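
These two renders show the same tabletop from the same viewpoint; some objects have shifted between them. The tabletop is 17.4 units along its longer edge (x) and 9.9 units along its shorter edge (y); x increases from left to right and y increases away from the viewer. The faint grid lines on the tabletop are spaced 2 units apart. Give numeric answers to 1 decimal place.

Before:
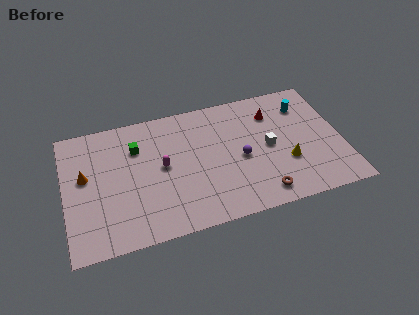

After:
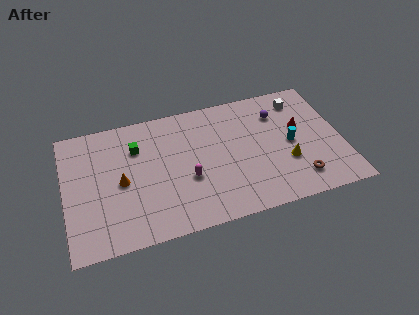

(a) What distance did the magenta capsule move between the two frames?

2.1

The magenta capsule was near (6.1, 5.2) before and (7.6, 3.8) after, so it travelled √(1.5² + 1.4²) ≈ 2.1 units.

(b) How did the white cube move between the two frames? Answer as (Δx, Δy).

(2.3, 3.2)

The white cube was at about (12.8, 4.9) and moved to about (15.1, 8.1).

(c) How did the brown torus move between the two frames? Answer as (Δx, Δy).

(2.4, 0.5)

The brown torus was at about (12.0, 1.4) and moved to about (14.4, 1.9).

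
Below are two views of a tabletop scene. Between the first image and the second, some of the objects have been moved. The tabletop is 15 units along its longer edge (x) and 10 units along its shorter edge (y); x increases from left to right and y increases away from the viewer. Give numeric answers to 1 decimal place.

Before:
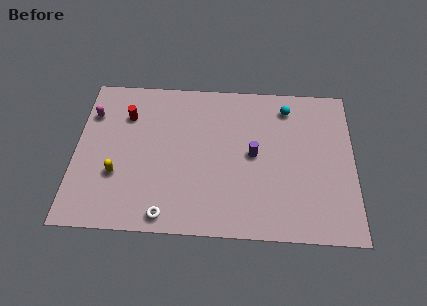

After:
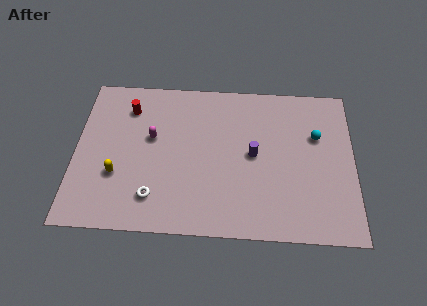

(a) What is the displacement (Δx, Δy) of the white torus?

(-0.7, 1.1)

The white torus started near (5.0, 1.0) and ended near (4.3, 2.1).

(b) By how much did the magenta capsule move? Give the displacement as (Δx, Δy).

(3.3, -1.4)

The magenta capsule started near (0.8, 7.3) and ended near (4.1, 5.9).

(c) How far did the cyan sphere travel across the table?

2.4

From (11.4, 8.3) to (13.0, 6.5), the cyan sphere covered √(1.6² + 1.8²) ≈ 2.4 units.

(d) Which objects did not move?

the yellow capsule and the purple cylinder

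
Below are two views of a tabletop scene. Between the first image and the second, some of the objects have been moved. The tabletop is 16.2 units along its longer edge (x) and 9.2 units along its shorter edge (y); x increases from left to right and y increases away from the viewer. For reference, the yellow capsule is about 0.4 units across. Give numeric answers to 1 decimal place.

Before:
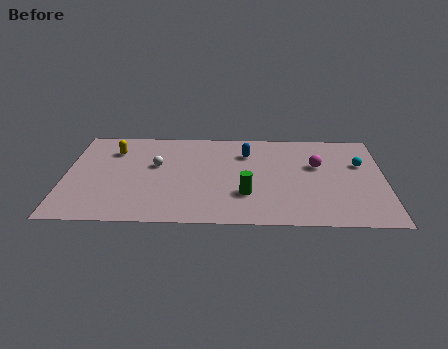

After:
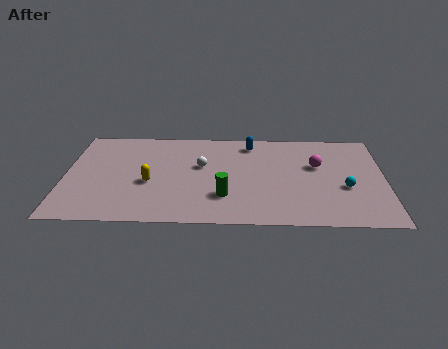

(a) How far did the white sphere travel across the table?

2.3

The white sphere moved from about (4.6, 5.5) to (6.9, 5.5), a distance of √(2.3² + 0.0²) ≈ 2.3.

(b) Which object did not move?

the magenta sphere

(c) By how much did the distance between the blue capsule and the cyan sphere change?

+0.5

Before: roughly 5.9 units apart; after: 6.4. That's 0.5 units further apart.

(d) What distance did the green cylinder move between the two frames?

1.1

The green cylinder moved from about (9.2, 2.8) to (8.1, 2.6), a distance of √(1.1² + 0.2²) ≈ 1.1.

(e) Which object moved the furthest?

the yellow capsule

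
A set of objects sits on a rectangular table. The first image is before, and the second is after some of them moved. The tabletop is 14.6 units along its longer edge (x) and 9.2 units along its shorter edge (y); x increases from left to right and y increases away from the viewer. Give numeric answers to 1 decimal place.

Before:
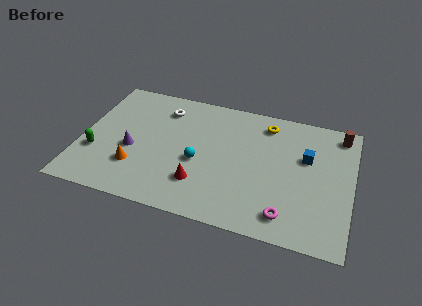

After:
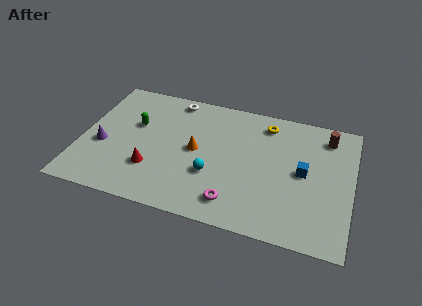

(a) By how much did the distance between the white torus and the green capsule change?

-2.2

The distance was about 5.3 in the first image and 3.1 in the second, so they moved 2.2 units closer together.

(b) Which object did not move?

the yellow torus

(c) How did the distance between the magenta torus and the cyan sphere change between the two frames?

-3.4

They were about 5.5 units apart before and 2.1 after — 3.4 units closer together.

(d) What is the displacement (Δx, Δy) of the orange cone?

(3.1, 2.1)

The orange cone started near (3.1, 2.6) and ended near (6.2, 4.7).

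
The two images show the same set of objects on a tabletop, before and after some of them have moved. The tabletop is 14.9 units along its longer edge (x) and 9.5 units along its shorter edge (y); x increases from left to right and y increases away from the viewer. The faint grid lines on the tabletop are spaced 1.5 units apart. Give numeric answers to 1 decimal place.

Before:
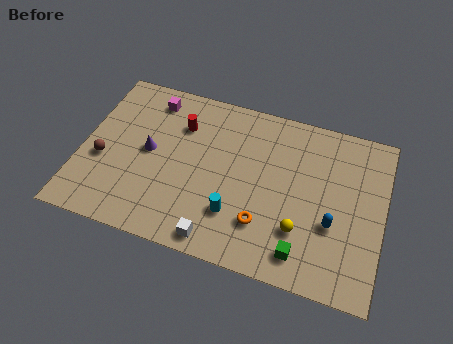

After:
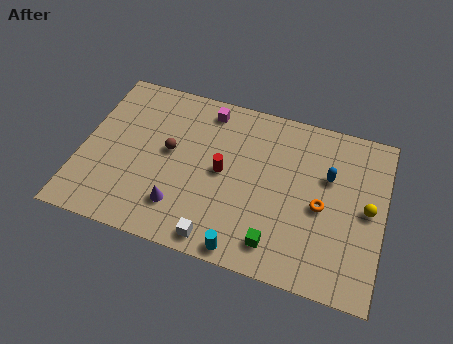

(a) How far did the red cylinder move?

3.1

The red cylinder was near (4.7, 6.9) before and (7.0, 4.8) after, so it travelled √(2.3² + 2.1²) ≈ 3.1 units.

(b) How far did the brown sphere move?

3.5

From (1.1, 3.8) to (4.3, 5.2), the brown sphere covered √(3.2² + 1.4²) ≈ 3.5 units.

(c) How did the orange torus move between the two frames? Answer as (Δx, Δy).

(2.7, 1.8)

From the two frames, the orange torus sits at roughly (9.2, 2.5) before and (11.9, 4.3) after.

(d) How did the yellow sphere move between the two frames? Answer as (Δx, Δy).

(3.1, 2.1)

From the two frames, the yellow sphere sits at roughly (11.0, 2.7) before and (14.1, 4.8) after.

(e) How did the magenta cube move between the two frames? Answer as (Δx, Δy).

(2.8, 0.2)

The magenta cube was at about (3.1, 8.0) and moved to about (5.9, 8.2).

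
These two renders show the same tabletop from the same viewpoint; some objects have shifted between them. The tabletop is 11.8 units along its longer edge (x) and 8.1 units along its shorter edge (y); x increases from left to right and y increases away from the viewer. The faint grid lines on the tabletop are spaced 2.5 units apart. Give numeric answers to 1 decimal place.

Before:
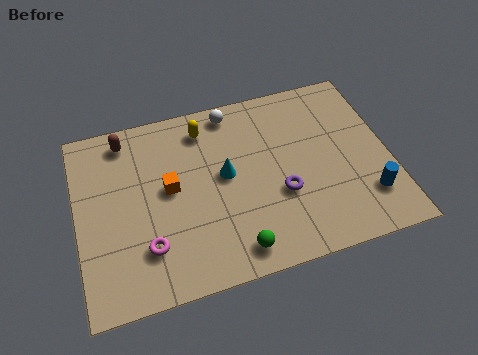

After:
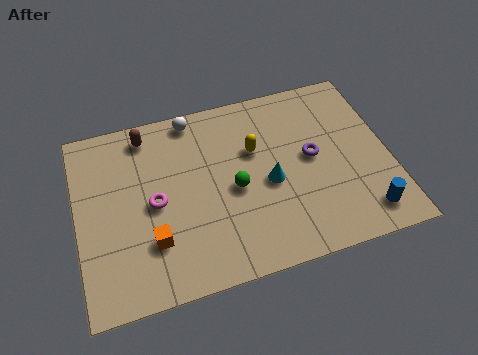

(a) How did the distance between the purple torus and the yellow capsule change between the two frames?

-2.2

They were about 4.5 units apart before and 2.3 after — 2.2 units closer together.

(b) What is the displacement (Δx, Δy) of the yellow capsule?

(1.8, -1.5)

The yellow capsule started near (5.0, 6.7) and ended near (6.8, 5.2).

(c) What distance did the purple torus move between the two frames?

1.8

From (7.6, 3.0) to (8.9, 4.3), the purple torus covered √(1.3² + 1.3²) ≈ 1.8 units.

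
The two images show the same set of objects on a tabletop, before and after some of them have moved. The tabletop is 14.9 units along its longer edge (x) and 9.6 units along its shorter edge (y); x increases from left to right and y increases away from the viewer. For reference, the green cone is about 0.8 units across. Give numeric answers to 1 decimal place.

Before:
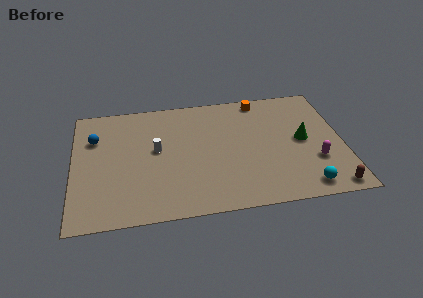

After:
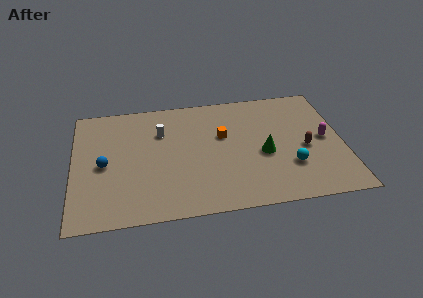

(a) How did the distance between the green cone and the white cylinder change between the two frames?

-1.9

Before: roughly 8.1 units apart; after: 6.2. That's 1.9 units closer together.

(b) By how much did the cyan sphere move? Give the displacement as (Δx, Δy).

(-0.7, 1.7)

The cyan sphere was at about (12.6, 1.2) and moved to about (11.9, 2.9).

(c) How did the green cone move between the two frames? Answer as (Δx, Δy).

(-2.2, -0.8)

The green cone started near (12.7, 4.9) and ended near (10.5, 4.1).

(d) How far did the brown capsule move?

3.5

The brown capsule moved from about (14.0, 0.9) to (12.8, 4.2), a distance of √(1.2² + 3.3²) ≈ 3.5.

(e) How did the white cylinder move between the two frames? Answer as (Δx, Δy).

(0.3, 1.4)

The white cylinder started near (4.6, 5.3) and ended near (4.9, 6.7).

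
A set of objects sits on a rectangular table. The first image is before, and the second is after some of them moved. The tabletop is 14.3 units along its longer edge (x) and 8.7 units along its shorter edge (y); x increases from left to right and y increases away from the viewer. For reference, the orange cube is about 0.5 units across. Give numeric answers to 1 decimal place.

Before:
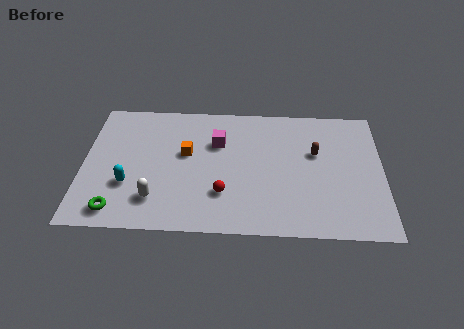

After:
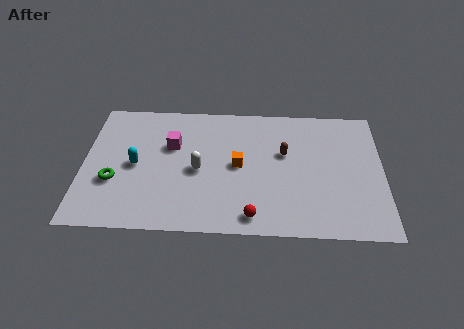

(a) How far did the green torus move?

1.9

The green torus moved from about (1.7, 1.2) to (1.5, 3.1), a distance of √(0.2² + 1.9²) ≈ 1.9.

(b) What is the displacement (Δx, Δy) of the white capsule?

(2.0, 2.0)

From the two frames, the white capsule sits at roughly (3.5, 2.0) before and (5.5, 4.0) after.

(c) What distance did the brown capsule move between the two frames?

1.5

From (11.1, 5.4) to (9.6, 5.3), the brown capsule covered √(1.5² + 0.1²) ≈ 1.5 units.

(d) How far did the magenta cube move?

2.2

The magenta cube moved from about (6.4, 5.9) to (4.2, 5.6), a distance of √(2.2² + 0.3²) ≈ 2.2.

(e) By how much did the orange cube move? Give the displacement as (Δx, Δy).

(2.5, -0.7)

The orange cube was at about (4.9, 5.1) and moved to about (7.4, 4.4).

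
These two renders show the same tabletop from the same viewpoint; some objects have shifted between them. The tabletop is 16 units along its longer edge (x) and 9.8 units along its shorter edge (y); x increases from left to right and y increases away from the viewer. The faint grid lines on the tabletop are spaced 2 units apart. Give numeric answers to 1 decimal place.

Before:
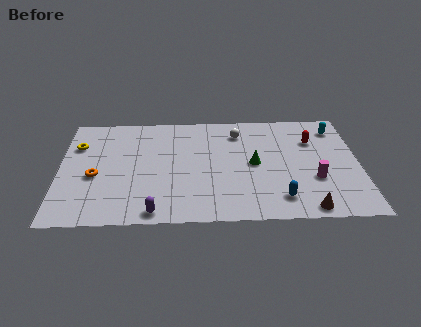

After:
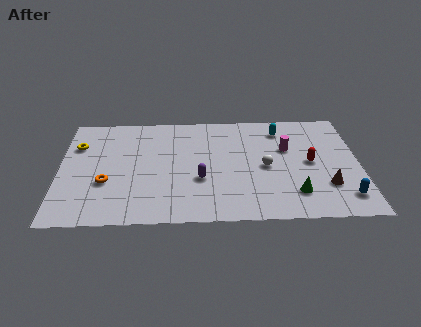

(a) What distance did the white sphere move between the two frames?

3.5

The white sphere moved from about (9.6, 7.8) to (11.0, 4.6), a distance of √(1.4² + 3.2²) ≈ 3.5.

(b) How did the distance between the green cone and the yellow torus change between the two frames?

+2.8

They were about 9.7 units apart before and 12.5 after — 2.8 units further apart.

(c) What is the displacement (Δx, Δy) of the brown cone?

(1.1, 1.9)

From the two frames, the brown cone sits at roughly (13.1, 0.9) before and (14.2, 2.8) after.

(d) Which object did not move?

the yellow torus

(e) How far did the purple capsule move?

3.6

The purple capsule moved from about (5.1, 0.9) to (7.5, 3.6), a distance of √(2.4² + 2.7²) ≈ 3.6.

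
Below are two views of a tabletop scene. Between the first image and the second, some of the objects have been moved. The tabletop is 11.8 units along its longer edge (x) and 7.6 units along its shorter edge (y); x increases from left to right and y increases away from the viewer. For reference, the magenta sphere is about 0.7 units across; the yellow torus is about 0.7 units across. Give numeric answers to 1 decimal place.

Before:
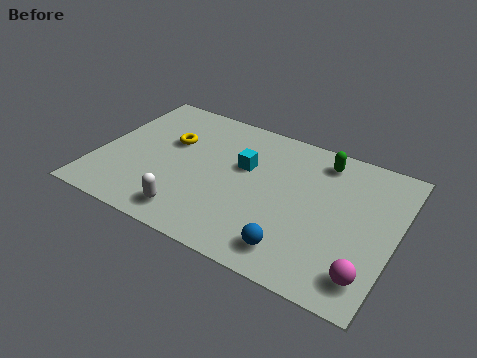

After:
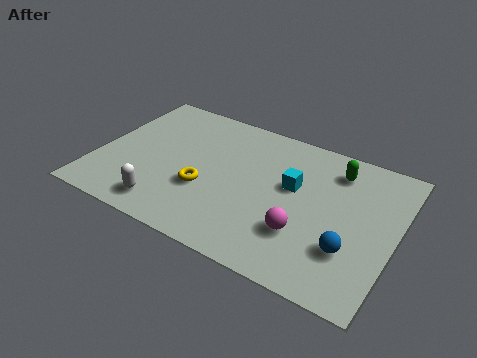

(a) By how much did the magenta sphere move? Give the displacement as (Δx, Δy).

(-2.6, 0.9)

The magenta sphere started near (11.0, 1.4) and ended near (8.4, 2.3).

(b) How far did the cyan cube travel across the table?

2.0

The cyan cube was near (5.7, 4.7) before and (7.7, 4.5) after, so it travelled √(2.0² + 0.2²) ≈ 2.0 units.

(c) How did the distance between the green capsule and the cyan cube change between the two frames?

-1.2

The distance was about 3.4 in the first image and 2.2 in the second, so they moved 1.2 units closer together.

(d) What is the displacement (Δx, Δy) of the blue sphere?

(2.0, 1.0)

The blue sphere started near (8.2, 1.3) and ended near (10.2, 2.3).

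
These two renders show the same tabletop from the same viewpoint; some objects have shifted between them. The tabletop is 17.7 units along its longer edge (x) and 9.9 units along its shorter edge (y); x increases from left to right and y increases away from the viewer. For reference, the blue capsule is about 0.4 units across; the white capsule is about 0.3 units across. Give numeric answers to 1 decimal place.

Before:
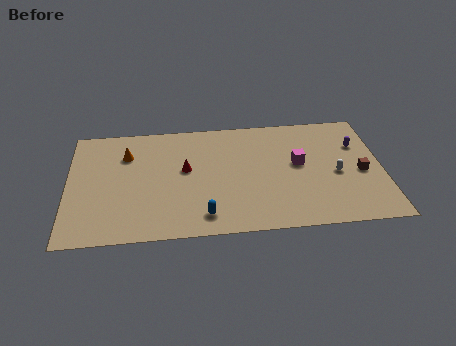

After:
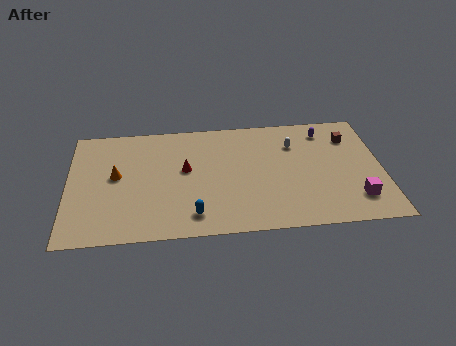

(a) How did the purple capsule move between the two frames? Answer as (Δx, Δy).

(-1.8, 1.4)

The purple capsule was at about (16.4, 6.8) and moved to about (14.6, 8.2).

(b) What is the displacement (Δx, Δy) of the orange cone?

(-0.6, -1.8)

From the two frames, the orange cone sits at roughly (3.3, 7.2) before and (2.7, 5.4) after.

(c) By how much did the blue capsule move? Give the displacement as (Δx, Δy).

(-0.6, 0.1)

From the two frames, the blue capsule sits at roughly (7.6, 1.6) before and (7.0, 1.7) after.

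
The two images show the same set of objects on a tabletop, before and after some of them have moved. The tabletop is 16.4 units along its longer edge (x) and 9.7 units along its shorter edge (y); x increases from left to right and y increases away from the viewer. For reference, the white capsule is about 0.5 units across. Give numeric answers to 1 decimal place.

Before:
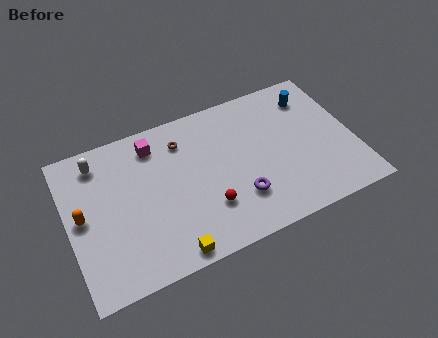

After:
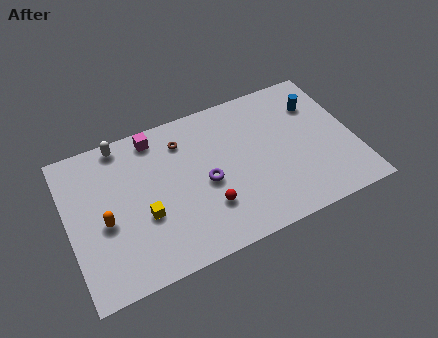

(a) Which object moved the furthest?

the yellow cube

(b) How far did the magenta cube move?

0.5

From (5.2, 8.0) to (5.3, 8.5), the magenta cube covered √(0.1² + 0.5²) ≈ 0.5 units.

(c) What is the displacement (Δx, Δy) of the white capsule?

(1.4, 0.7)

The white capsule was at about (2.0, 8.1) and moved to about (3.4, 8.8).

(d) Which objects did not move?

the red sphere and the brown torus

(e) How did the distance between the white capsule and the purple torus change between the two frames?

-3.0

The distance was about 9.2 in the first image and 6.2 in the second, so they moved 3.0 units closer together.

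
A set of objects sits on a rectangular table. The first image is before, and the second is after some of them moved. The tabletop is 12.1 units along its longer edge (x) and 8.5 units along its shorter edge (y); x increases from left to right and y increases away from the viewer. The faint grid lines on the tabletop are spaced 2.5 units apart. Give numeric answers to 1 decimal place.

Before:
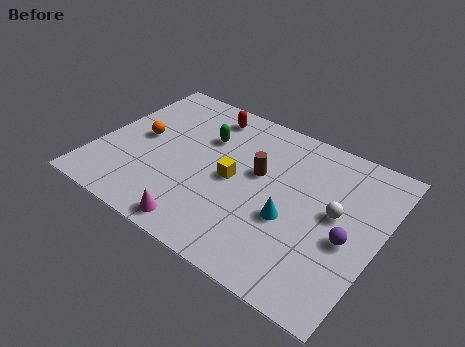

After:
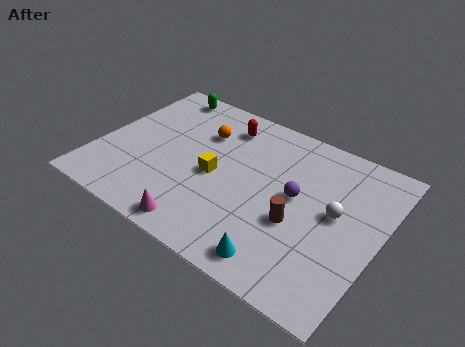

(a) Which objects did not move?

the white sphere and the magenta cone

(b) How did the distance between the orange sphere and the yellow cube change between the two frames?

-1.9

The distance was about 4.2 in the first image and 2.3 in the second, so they moved 1.9 units closer together.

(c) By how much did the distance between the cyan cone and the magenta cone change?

-0.8

They were about 4.2 units apart before and 3.4 after — 0.8 units closer together.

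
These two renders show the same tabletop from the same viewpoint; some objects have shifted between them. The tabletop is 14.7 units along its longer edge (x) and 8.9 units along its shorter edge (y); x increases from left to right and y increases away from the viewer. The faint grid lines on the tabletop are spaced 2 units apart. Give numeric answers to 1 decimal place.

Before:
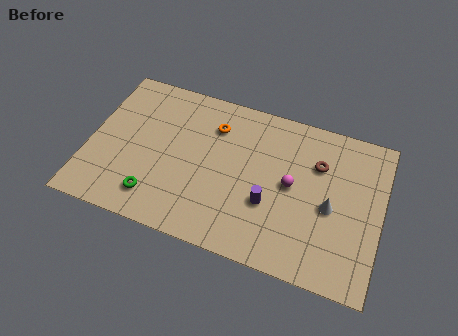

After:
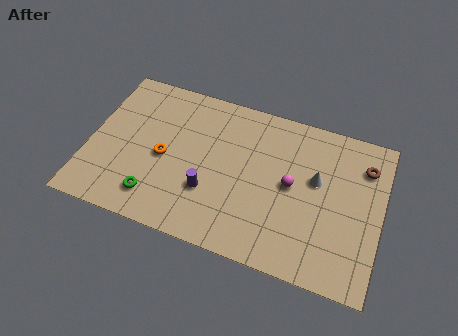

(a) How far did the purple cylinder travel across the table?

3.0

From (9.2, 3.2) to (6.2, 2.9), the purple cylinder covered √(3.0² + 0.3²) ≈ 3.0 units.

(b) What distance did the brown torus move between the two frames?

2.4

The brown torus was near (11.4, 6.2) before and (13.7, 6.8) after, so it travelled √(2.3² + 0.6²) ≈ 2.4 units.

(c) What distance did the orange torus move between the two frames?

3.5

The orange torus moved from about (6.1, 6.7) to (3.8, 4.1), a distance of √(2.3² + 2.6²) ≈ 3.5.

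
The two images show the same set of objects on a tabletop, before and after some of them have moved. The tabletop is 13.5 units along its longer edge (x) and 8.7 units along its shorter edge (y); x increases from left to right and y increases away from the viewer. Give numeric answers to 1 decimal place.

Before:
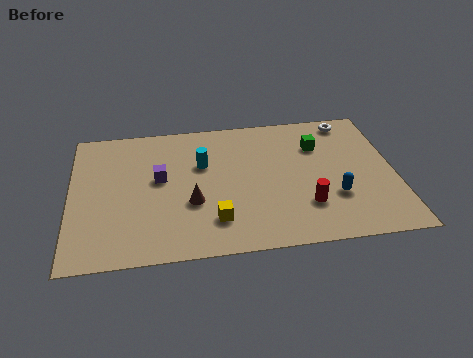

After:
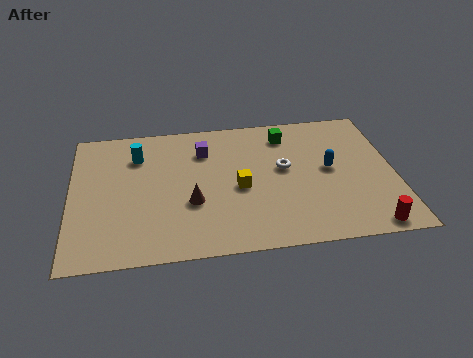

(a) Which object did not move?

the brown cone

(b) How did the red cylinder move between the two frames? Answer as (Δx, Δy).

(2.5, -1.6)

The red cylinder was at about (9.7, 2.4) and moved to about (12.2, 0.8).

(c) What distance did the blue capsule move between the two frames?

1.8

The blue capsule moved from about (10.9, 2.8) to (10.8, 4.6), a distance of √(0.1² + 1.8²) ≈ 1.8.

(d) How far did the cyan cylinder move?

2.8

The cyan cylinder was near (5.5, 5.6) before and (2.8, 6.5) after, so it travelled √(2.7² + 0.9²) ≈ 2.8 units.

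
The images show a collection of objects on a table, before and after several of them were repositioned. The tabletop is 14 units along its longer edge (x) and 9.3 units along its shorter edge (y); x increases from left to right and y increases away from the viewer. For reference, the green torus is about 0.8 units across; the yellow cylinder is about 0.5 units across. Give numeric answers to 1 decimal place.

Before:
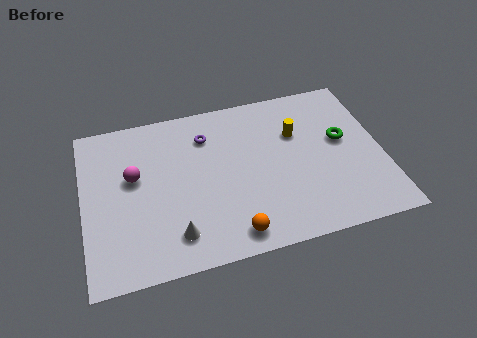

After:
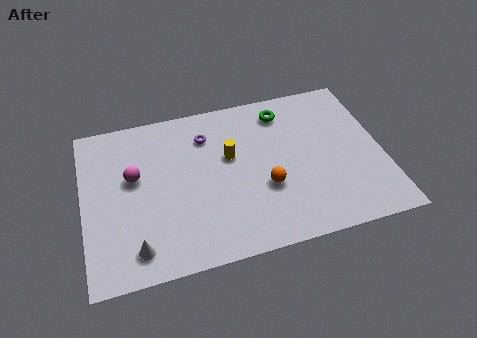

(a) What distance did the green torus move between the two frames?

3.5

From (12.2, 5.3) to (9.6, 7.7), the green torus covered √(2.6² + 2.4²) ≈ 3.5 units.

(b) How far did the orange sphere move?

2.8

The orange sphere was near (6.7, 1.2) before and (8.4, 3.4) after, so it travelled √(1.7² + 2.2²) ≈ 2.8 units.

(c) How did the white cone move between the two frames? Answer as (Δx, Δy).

(-1.8, -0.3)

The white cone was at about (4.1, 1.8) and moved to about (2.3, 1.5).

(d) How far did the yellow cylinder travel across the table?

3.3

The yellow cylinder moved from about (10.1, 6.2) to (6.9, 5.6), a distance of √(3.2² + 0.6²) ≈ 3.3.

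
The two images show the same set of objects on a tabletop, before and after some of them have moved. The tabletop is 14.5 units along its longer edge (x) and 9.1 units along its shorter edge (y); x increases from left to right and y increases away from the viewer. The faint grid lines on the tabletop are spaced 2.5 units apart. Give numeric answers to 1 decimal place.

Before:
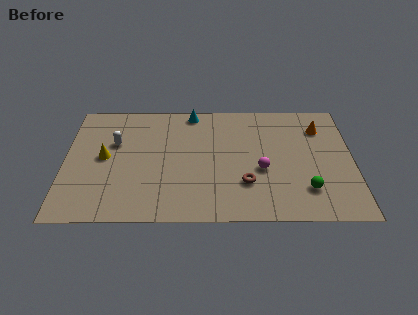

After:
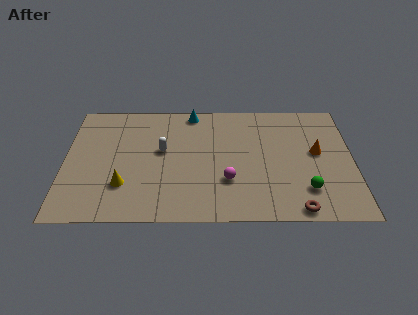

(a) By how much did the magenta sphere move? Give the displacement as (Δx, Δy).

(-1.7, -0.8)

From the two frames, the magenta sphere sits at roughly (9.9, 3.7) before and (8.2, 2.9) after.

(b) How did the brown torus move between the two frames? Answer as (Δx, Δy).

(2.5, -1.9)

From the two frames, the brown torus sits at roughly (9.1, 2.7) before and (11.6, 0.8) after.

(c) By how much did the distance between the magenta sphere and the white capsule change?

-3.7

Before: roughly 7.7 units apart; after: 4.0. That's 3.7 units closer together.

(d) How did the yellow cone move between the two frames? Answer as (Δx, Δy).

(1.0, -2.1)

From the two frames, the yellow cone sits at roughly (2.0, 4.7) before and (3.0, 2.6) after.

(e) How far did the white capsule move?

2.5

The white capsule moved from about (2.5, 5.8) to (4.9, 5.2), a distance of √(2.4² + 0.6²) ≈ 2.5.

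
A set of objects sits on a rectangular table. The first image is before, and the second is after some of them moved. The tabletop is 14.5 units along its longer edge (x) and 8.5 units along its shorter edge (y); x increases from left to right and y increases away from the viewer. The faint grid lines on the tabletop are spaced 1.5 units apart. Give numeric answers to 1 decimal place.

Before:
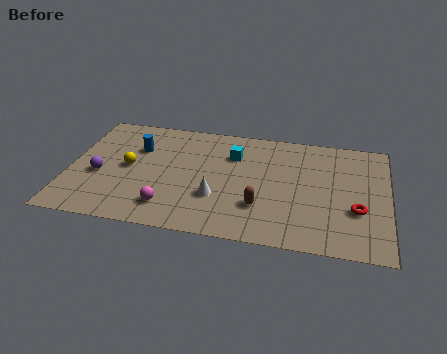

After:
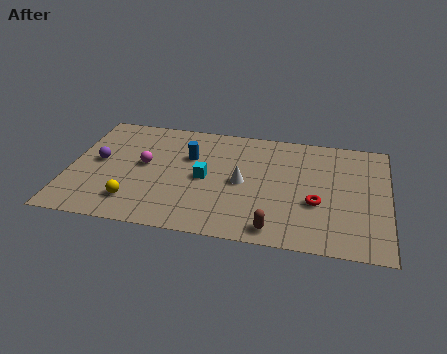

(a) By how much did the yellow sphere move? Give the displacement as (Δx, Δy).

(0.4, -2.5)

From the two frames, the yellow sphere sits at roughly (2.7, 4.3) before and (3.1, 1.8) after.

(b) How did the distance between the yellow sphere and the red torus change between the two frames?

-2.2

The distance was about 10.5 in the first image and 8.3 in the second, so they moved 2.2 units closer together.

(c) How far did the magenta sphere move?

3.2

The magenta sphere moved from about (4.7, 1.7) to (3.4, 4.6), a distance of √(1.3² + 2.9²) ≈ 3.2.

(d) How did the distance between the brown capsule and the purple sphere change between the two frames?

+1.4

Before: roughly 7.5 units apart; after: 8.9. That's 1.4 units further apart.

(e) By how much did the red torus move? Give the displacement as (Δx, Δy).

(-1.8, 0.2)

The red torus was at about (13.1, 3.0) and moved to about (11.3, 3.2).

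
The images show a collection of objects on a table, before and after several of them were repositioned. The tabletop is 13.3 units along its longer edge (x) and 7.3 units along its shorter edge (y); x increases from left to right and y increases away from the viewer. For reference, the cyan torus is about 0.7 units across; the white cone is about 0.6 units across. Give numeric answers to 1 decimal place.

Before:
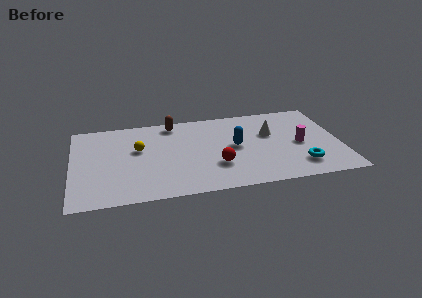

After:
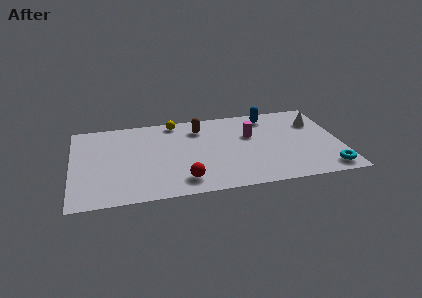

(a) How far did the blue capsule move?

3.0

The blue capsule moved from about (8.1, 3.8) to (9.9, 6.2), a distance of √(1.8² + 2.4²) ≈ 3.0.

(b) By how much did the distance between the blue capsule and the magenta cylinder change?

-1.3

They were about 3.2 units apart before and 1.9 after — 1.3 units closer together.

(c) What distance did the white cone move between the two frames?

2.4

From (9.9, 4.6) to (12.2, 5.2), the white cone covered √(2.3² + 0.6²) ≈ 2.4 units.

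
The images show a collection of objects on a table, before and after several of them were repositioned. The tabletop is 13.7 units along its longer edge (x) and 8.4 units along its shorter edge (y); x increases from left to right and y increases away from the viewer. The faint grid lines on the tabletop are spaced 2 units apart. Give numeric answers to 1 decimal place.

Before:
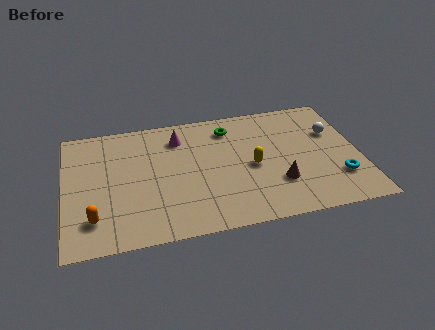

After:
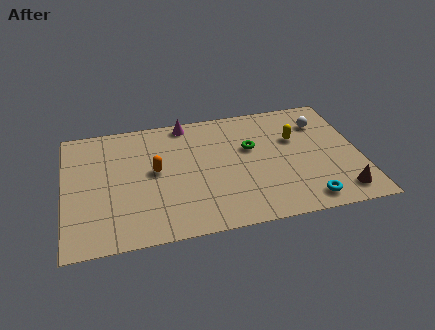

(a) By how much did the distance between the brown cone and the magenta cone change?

+3.3

The distance was about 6.0 in the first image and 9.3 in the second, so they moved 3.3 units further apart.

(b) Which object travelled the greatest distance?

the orange capsule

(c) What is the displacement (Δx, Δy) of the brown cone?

(2.8, -1.2)

The brown cone was at about (9.8, 2.5) and moved to about (12.6, 1.3).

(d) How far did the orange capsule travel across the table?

3.9

The orange capsule was near (1.3, 1.9) before and (4.2, 4.5) after, so it travelled √(2.9² + 2.6²) ≈ 3.9 units.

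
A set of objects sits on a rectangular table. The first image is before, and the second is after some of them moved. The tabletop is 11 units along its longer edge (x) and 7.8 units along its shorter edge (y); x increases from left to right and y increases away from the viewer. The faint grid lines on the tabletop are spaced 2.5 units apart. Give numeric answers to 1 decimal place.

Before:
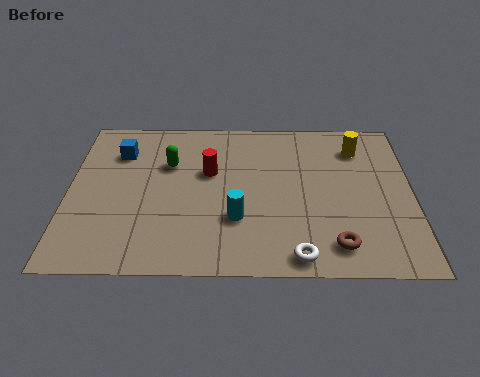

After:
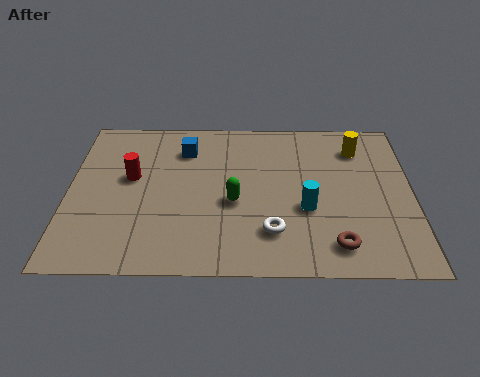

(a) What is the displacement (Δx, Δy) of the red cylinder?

(-2.5, -0.3)

The red cylinder was at about (4.5, 4.8) and moved to about (2.0, 4.5).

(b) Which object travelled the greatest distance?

the green capsule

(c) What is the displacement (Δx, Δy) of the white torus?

(-0.8, 1.1)

The white torus started near (7.3, 0.8) and ended near (6.5, 1.9).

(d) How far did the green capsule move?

2.8

From (3.2, 5.2) to (5.3, 3.3), the green capsule covered √(2.1² + 1.9²) ≈ 2.8 units.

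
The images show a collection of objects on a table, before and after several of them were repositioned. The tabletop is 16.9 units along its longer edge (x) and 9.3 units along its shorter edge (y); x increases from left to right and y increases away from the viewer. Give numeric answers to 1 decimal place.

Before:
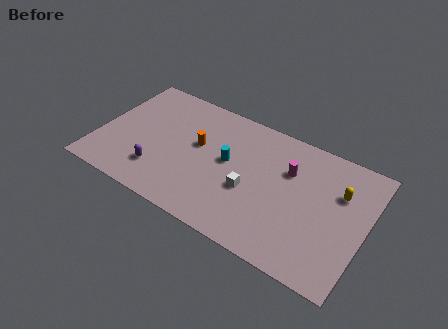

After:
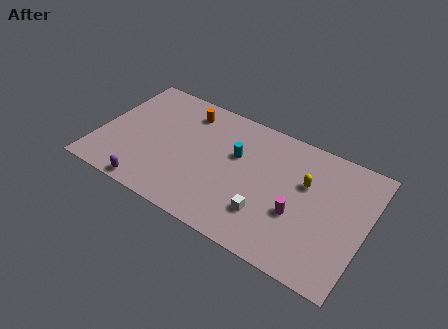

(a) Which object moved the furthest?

the magenta cylinder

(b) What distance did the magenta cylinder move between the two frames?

2.9

The magenta cylinder moved from about (11.9, 6.3) to (12.8, 3.5), a distance of √(0.9² + 2.8²) ≈ 2.9.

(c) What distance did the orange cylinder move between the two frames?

2.5

The orange cylinder moved from about (6.2, 5.4) to (5.1, 7.6), a distance of √(1.1² + 2.2²) ≈ 2.5.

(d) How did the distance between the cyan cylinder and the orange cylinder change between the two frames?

+1.9

They were about 2.0 units apart before and 3.9 after — 1.9 units further apart.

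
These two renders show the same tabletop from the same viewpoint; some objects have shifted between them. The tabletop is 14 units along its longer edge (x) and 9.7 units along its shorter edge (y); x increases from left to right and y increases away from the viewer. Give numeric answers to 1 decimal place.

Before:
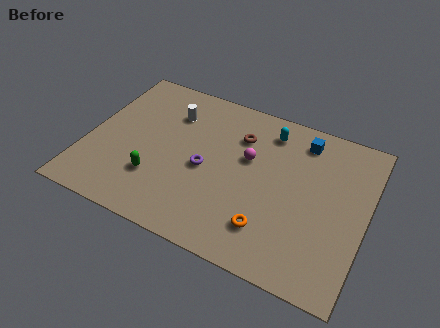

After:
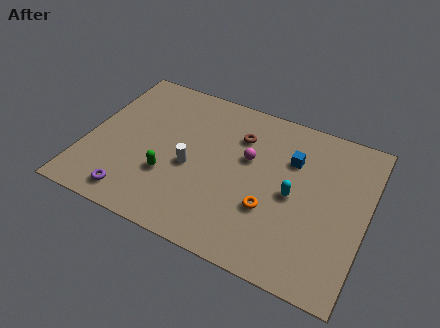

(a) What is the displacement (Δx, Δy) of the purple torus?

(-3.2, -3.1)

From the two frames, the purple torus sits at roughly (6.0, 4.4) before and (2.8, 1.3) after.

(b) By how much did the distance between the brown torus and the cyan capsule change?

+2.2

The distance was about 1.7 in the first image and 3.9 in the second, so they moved 2.2 units further apart.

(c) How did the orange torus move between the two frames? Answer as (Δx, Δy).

(-0.1, 1.1)

The orange torus started near (9.5, 2.2) and ended near (9.4, 3.3).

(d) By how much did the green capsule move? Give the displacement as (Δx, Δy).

(0.6, 0.4)

The green capsule was at about (3.7, 2.8) and moved to about (4.3, 3.2).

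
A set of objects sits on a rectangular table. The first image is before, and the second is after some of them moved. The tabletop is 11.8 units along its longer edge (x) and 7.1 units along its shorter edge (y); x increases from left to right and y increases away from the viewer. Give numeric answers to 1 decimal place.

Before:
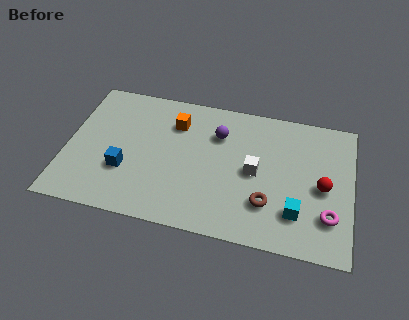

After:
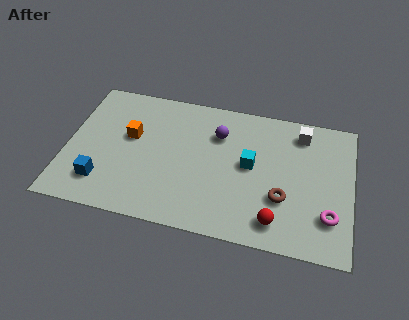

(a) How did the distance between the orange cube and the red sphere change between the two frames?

+0.4

Before: roughly 6.5 units apart; after: 6.9. That's 0.4 units further apart.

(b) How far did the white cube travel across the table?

3.0

From (7.8, 3.5) to (9.6, 5.9), the white cube covered √(1.8² + 2.4²) ≈ 3.0 units.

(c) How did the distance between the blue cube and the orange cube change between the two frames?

-0.7

Before: roughly 3.5 units apart; after: 2.8. That's 0.7 units closer together.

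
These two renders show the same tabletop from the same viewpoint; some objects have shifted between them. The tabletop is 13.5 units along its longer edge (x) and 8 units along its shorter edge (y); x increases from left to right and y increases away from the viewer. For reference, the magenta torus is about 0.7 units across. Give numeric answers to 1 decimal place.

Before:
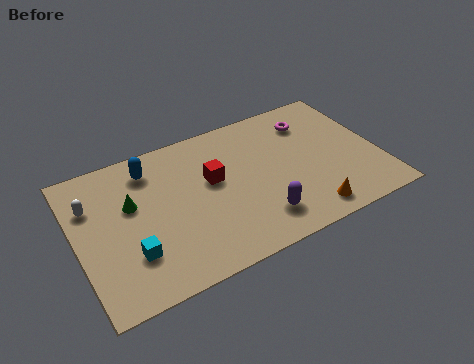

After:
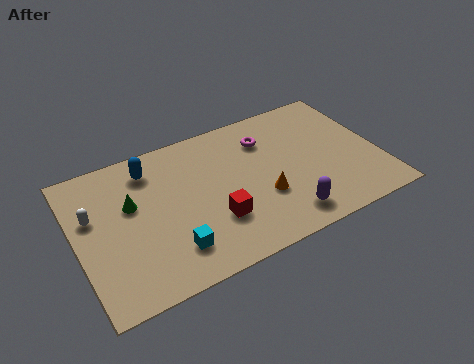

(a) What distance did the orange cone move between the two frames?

2.5

The orange cone was near (9.9, 1.1) before and (8.1, 2.8) after, so it travelled √(1.8² + 1.7²) ≈ 2.5 units.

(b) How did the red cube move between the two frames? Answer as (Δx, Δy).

(-0.2, -2.2)

The red cube was at about (6.1, 4.7) and moved to about (5.9, 2.5).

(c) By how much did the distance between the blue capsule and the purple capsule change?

+1.1

Before: roughly 6.4 units apart; after: 7.5. That's 1.1 units further apart.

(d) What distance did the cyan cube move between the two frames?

1.8

The cyan cube was near (2.2, 2.3) before and (3.9, 1.8) after, so it travelled √(1.7² + 0.5²) ≈ 1.8 units.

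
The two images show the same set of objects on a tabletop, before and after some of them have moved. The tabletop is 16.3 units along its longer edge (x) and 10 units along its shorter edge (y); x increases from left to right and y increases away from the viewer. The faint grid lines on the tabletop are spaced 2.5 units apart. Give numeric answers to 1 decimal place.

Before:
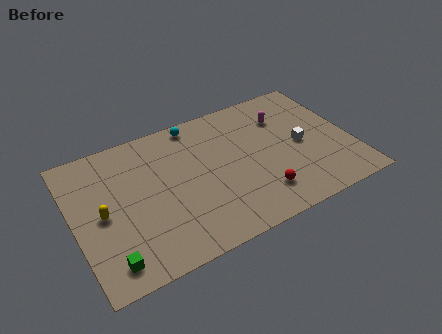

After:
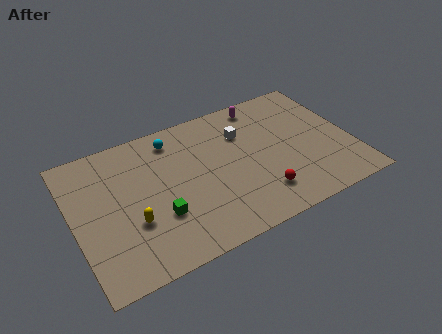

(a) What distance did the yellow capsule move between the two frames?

2.1

The yellow capsule moved from about (1.6, 4.8) to (3.2, 3.5), a distance of √(1.6² + 1.3²) ≈ 2.1.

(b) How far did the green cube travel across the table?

3.6

The green cube moved from about (1.6, 1.5) to (4.7, 3.3), a distance of √(3.1² + 1.8²) ≈ 3.6.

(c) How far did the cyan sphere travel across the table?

1.5

The cyan sphere was near (7.6, 9.0) before and (6.2, 8.4) after, so it travelled √(1.4² + 0.6²) ≈ 1.5 units.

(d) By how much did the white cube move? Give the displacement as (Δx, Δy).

(-3.2, 2.3)

From the two frames, the white cube sits at roughly (13.4, 4.8) before and (10.2, 7.1) after.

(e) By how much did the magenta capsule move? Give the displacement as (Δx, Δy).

(-1.1, 1.5)

The magenta capsule started near (12.7, 7.3) and ended near (11.6, 8.8).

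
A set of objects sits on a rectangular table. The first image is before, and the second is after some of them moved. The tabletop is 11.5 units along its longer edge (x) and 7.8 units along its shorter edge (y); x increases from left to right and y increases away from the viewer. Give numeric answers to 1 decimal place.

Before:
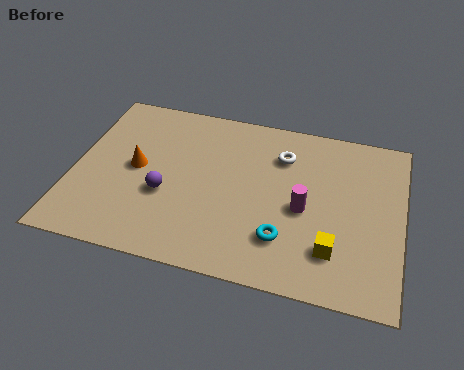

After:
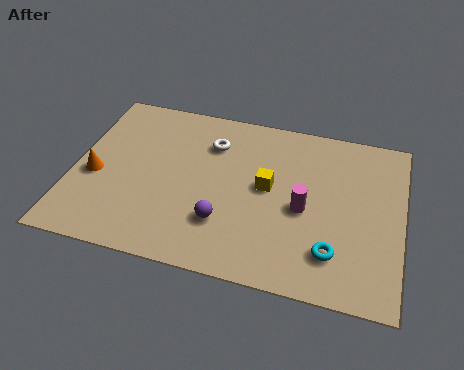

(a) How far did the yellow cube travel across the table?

3.3

The yellow cube moved from about (9.2, 1.9) to (6.8, 4.2), a distance of √(2.4² + 2.3²) ≈ 3.3.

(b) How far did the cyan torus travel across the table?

1.7

The cyan torus was near (7.5, 2.0) before and (9.2, 1.8) after, so it travelled √(1.7² + 0.2²) ≈ 1.7 units.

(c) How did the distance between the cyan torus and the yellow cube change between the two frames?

+1.7

The distance was about 1.7 in the first image and 3.4 in the second, so they moved 1.7 units further apart.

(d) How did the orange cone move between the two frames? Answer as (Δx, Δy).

(-1.4, -0.7)

From the two frames, the orange cone sits at roughly (2.2, 4.0) before and (0.8, 3.3) after.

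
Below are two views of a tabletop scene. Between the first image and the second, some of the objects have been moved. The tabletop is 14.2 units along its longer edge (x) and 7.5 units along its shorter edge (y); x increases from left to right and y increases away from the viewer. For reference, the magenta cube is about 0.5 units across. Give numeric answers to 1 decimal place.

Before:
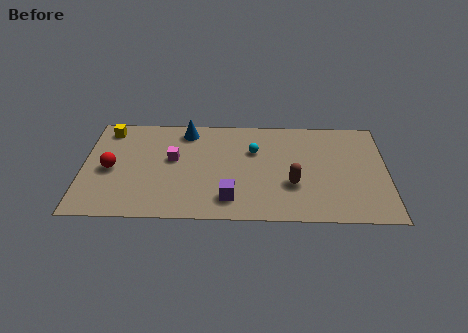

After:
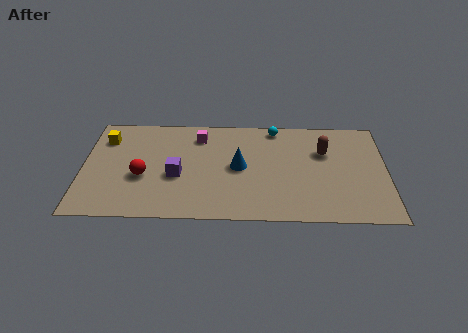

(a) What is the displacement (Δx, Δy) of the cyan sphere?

(1.0, 1.7)

The cyan sphere was at about (8.0, 5.0) and moved to about (9.0, 6.7).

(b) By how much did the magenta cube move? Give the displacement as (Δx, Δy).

(1.2, 1.7)

The magenta cube was at about (4.2, 4.3) and moved to about (5.4, 6.0).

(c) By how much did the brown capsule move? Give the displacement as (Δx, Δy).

(1.5, 2.4)

The brown capsule was at about (9.8, 2.6) and moved to about (11.3, 5.0).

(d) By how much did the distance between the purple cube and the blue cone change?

-2.3

Before: roughly 5.3 units apart; after: 3.0. That's 2.3 units closer together.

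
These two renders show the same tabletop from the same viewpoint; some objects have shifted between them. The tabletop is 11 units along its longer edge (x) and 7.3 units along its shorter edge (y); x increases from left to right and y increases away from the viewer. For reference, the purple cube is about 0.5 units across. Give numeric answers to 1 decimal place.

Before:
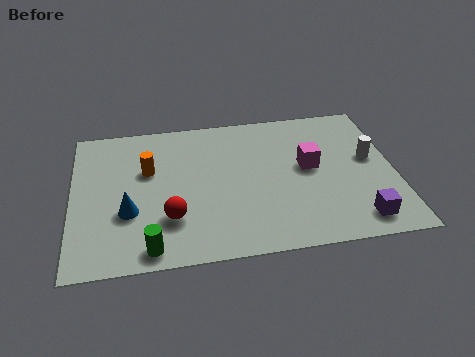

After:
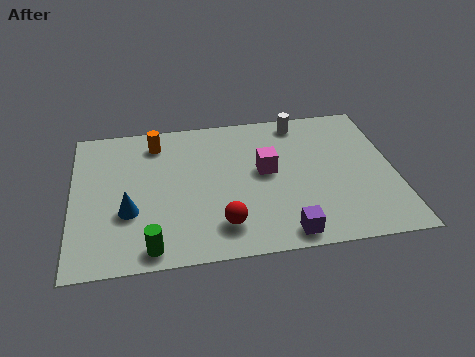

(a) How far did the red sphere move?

1.8

From (3.3, 2.1) to (5.0, 1.5), the red sphere covered √(1.7² + 0.6²) ≈ 1.8 units.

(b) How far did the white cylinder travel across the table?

3.3

The white cylinder was near (10.2, 4.1) before and (7.9, 6.4) after, so it travelled √(2.3² + 2.3²) ≈ 3.3 units.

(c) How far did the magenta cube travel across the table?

1.5

The magenta cube was near (8.1, 4.0) before and (6.6, 4.0) after, so it travelled √(1.5² + 0.0²) ≈ 1.5 units.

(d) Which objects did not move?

the blue cone and the green cylinder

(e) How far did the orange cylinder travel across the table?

1.4

The orange cylinder moved from about (2.6, 4.6) to (2.9, 6.0), a distance of √(0.3² + 1.4²) ≈ 1.4.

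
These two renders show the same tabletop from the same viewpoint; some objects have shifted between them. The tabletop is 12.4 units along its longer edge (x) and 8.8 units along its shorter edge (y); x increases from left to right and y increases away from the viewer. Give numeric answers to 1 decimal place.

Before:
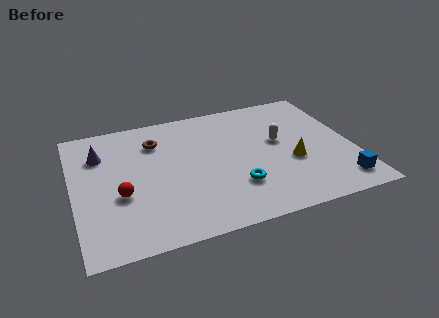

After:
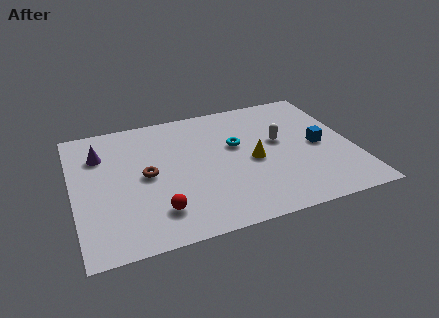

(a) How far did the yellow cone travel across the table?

1.8

The yellow cone moved from about (9.6, 3.4) to (7.9, 4.0), a distance of √(1.7² + 0.6²) ≈ 1.8.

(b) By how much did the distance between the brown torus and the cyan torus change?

-1.0

They were about 5.2 units apart before and 4.2 after — 1.0 units closer together.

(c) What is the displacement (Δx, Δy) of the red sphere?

(1.5, -1.5)

From the two frames, the red sphere sits at roughly (2.0, 3.4) before and (3.5, 1.9) after.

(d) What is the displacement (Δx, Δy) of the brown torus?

(-0.6, -2.2)

From the two frames, the brown torus sits at roughly (3.8, 6.6) before and (3.2, 4.4) after.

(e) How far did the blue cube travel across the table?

2.9

From (11.5, 1.4) to (10.9, 4.2), the blue cube covered √(0.6² + 2.8²) ≈ 2.9 units.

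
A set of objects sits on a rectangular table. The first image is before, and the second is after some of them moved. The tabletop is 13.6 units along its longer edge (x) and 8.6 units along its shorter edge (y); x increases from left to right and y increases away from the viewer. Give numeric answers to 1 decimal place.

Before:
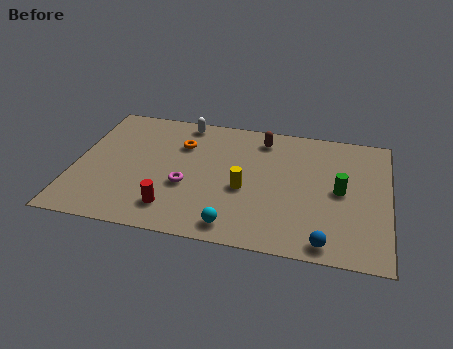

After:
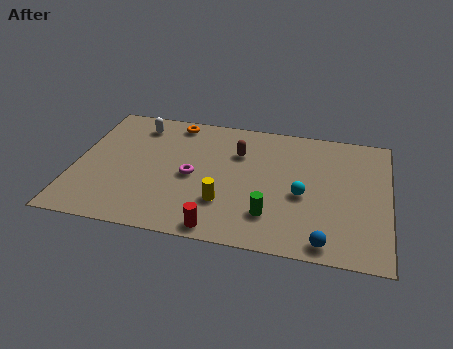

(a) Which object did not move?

the blue sphere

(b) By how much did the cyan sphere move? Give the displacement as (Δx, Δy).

(2.8, 2.6)

The cyan sphere started near (7.1, 1.1) and ended near (9.9, 3.7).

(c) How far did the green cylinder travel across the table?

3.6

The green cylinder moved from about (11.5, 4.3) to (8.6, 2.1), a distance of √(2.9² + 2.2²) ≈ 3.6.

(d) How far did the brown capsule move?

1.6

The brown capsule moved from about (8.0, 7.2) to (7.0, 6.0), a distance of √(1.0² + 1.2²) ≈ 1.6.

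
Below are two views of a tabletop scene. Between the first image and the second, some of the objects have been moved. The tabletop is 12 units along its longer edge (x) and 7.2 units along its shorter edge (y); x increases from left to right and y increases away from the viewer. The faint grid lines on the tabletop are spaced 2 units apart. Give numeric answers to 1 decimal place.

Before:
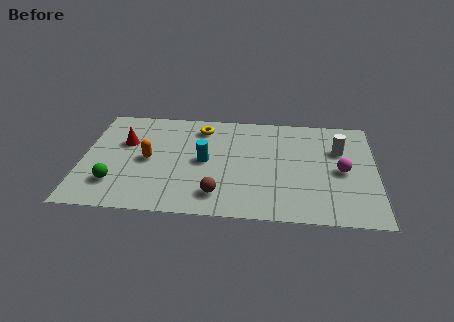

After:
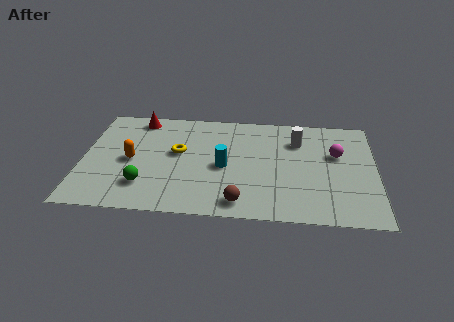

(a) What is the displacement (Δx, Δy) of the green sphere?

(1.2, 0.0)

From the two frames, the green sphere sits at roughly (1.4, 1.8) before and (2.6, 1.8) after.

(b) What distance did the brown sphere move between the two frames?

1.0

The brown sphere moved from about (5.6, 1.4) to (6.5, 1.0), a distance of √(0.9² + 0.4²) ≈ 1.0.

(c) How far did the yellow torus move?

2.0

The yellow torus moved from about (4.8, 5.9) to (3.9, 4.1), a distance of √(0.9² + 1.8²) ≈ 2.0.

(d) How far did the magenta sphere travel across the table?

1.1

The magenta sphere moved from about (10.6, 3.4) to (10.4, 4.5), a distance of √(0.2² + 1.1²) ≈ 1.1.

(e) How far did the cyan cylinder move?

0.9

The cyan cylinder was near (5.0, 3.6) before and (5.8, 3.3) after, so it travelled √(0.8² + 0.3²) ≈ 0.9 units.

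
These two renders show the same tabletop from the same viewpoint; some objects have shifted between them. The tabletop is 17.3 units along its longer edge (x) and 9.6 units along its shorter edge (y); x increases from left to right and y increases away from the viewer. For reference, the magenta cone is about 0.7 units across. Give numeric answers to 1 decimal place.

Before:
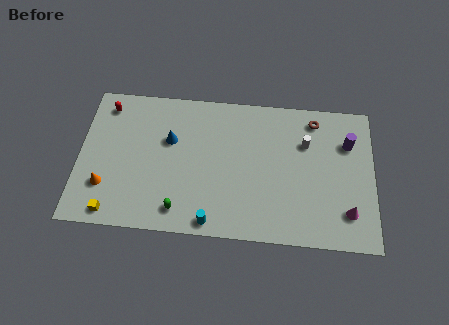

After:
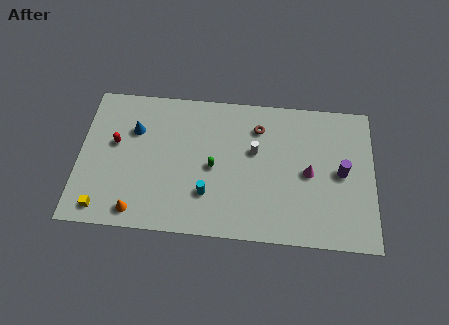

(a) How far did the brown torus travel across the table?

3.4

The brown torus moved from about (13.8, 8.2) to (10.5, 7.4), a distance of √(3.3² + 0.8²) ≈ 3.4.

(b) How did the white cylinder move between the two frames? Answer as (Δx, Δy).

(-3.0, -0.8)

From the two frames, the white cylinder sits at roughly (13.3, 6.6) before and (10.3, 5.8) after.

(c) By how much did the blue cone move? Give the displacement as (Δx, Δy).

(-2.1, 0.5)

The blue cone was at about (5.3, 6.1) and moved to about (3.2, 6.6).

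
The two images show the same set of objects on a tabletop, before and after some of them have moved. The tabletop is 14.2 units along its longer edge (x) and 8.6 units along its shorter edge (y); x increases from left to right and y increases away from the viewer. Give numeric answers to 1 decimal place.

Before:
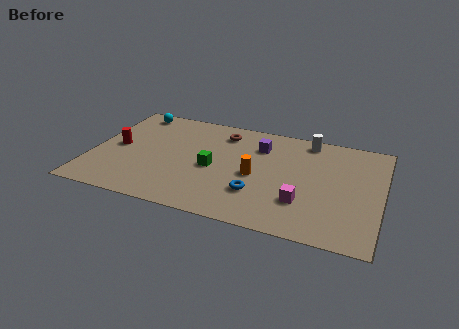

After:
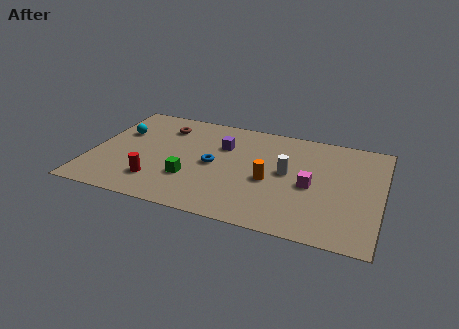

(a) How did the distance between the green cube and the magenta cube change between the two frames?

+1.2

Before: roughly 4.7 units apart; after: 5.9. That's 1.2 units further apart.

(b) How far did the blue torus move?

2.9

The blue torus moved from about (8.3, 2.5) to (6.0, 4.2), a distance of √(2.3² + 1.7²) ≈ 2.9.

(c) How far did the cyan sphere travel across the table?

2.0

The cyan sphere was near (1.6, 7.6) before and (1.2, 5.6) after, so it travelled √(0.4² + 2.0²) ≈ 2.0 units.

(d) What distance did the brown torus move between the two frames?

2.9

The brown torus was near (6.2, 7.0) before and (3.3, 6.7) after, so it travelled √(2.9² + 0.3²) ≈ 2.9 units.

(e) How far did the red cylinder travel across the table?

3.2

From (1.2, 4.3) to (3.4, 2.0), the red cylinder covered √(2.2² + 2.3²) ≈ 3.2 units.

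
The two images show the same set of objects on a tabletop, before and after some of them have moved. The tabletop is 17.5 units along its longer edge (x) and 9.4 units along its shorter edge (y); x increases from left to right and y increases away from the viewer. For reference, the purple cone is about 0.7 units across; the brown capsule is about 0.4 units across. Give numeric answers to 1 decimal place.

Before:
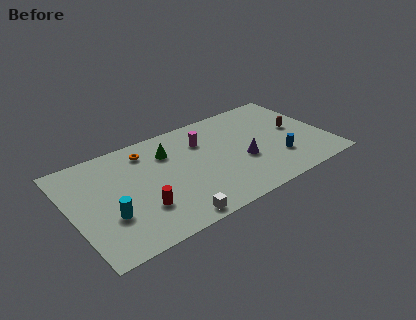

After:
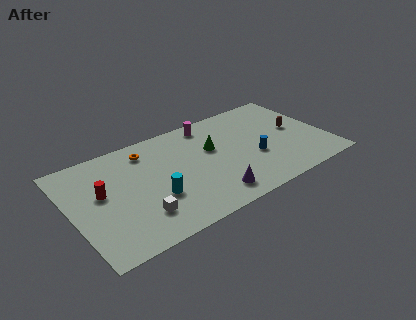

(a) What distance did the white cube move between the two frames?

2.4

From (6.2, 0.9) to (4.2, 2.3), the white cube covered √(2.0² + 1.4²) ≈ 2.4 units.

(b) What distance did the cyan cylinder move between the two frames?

3.1

The cyan cylinder was near (2.3, 3.2) before and (5.4, 3.3) after, so it travelled √(3.1² + 0.1²) ≈ 3.1 units.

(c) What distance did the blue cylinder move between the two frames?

1.7

The blue cylinder was near (13.9, 2.7) before and (12.4, 3.6) after, so it travelled √(1.5² + 0.9²) ≈ 1.7 units.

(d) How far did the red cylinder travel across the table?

3.5

The red cylinder moved from about (4.4, 2.8) to (2.1, 5.4), a distance of √(2.3² + 2.6²) ≈ 3.5.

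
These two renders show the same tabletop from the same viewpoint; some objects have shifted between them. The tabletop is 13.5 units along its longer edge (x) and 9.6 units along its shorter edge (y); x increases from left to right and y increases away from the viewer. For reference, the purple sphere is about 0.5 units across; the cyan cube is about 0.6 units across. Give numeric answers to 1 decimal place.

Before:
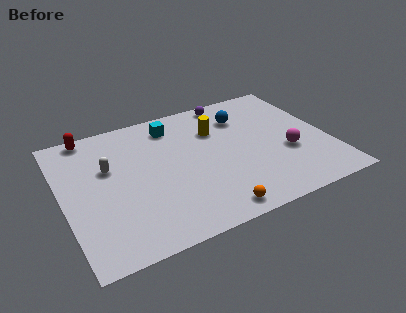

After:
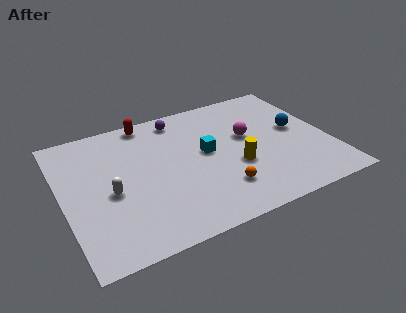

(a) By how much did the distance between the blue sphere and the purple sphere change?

+4.9

The distance was about 1.6 in the first image and 6.5 in the second, so they moved 4.9 units further apart.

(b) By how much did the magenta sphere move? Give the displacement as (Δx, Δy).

(-1.8, 2.0)

The magenta sphere started near (11.3, 3.6) and ended near (9.5, 5.6).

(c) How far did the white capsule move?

1.8

The white capsule was near (2.4, 6.0) before and (2.3, 4.2) after, so it travelled √(0.1² + 1.8²) ≈ 1.8 units.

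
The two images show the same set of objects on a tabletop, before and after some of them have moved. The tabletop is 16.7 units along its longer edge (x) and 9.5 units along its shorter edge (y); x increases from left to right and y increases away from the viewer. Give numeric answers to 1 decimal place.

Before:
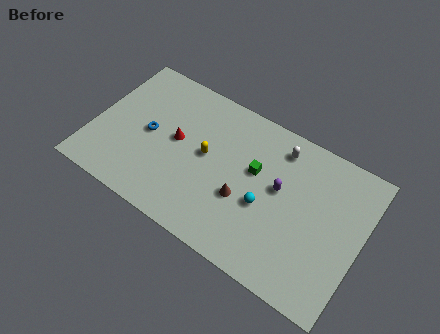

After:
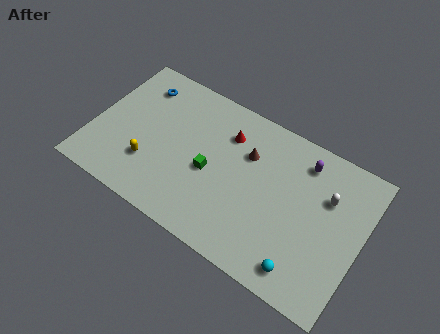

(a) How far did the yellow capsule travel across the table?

3.9

The yellow capsule was near (7.0, 5.1) before and (3.8, 2.8) after, so it travelled √(3.2² + 2.3²) ≈ 3.9 units.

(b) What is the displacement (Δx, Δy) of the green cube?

(-2.6, -1.5)

The green cube started near (10.0, 5.7) and ended near (7.4, 4.2).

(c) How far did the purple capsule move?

2.6

The purple capsule was near (11.6, 5.4) before and (12.7, 7.8) after, so it travelled √(1.1² + 2.4²) ≈ 2.6 units.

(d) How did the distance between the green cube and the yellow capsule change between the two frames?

+0.8

The distance was about 3.1 in the first image and 3.9 in the second, so they moved 0.8 units further apart.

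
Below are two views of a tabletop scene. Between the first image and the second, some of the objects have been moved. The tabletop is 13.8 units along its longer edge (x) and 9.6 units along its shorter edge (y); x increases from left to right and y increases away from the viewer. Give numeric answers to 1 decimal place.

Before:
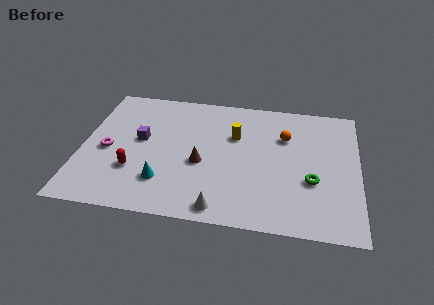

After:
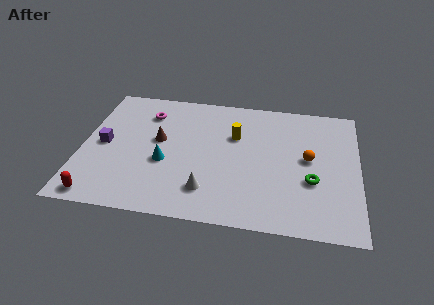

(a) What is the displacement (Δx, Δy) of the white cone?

(-0.7, 1.1)

The white cone was at about (7.1, 1.0) and moved to about (6.4, 2.1).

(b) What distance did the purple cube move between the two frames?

1.9

The purple cube moved from about (2.9, 5.3) to (1.1, 4.7), a distance of √(1.8² + 0.6²) ≈ 1.9.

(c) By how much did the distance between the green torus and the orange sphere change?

-1.8

The distance was about 3.4 in the first image and 1.6 in the second, so they moved 1.8 units closer together.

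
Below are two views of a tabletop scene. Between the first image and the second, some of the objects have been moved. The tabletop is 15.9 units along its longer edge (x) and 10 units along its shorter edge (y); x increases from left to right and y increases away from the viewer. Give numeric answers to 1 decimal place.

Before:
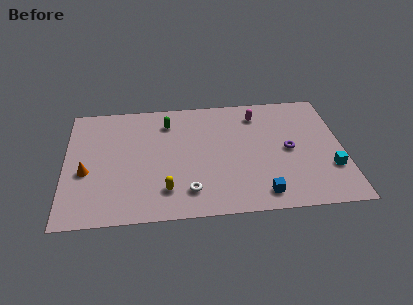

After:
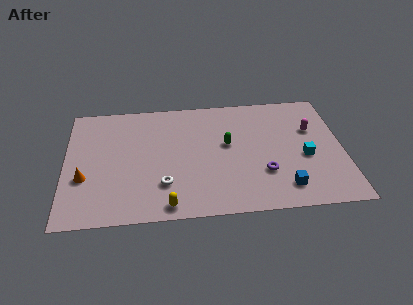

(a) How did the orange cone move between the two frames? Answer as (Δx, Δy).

(-0.1, -0.5)

The orange cone started near (1.2, 4.1) and ended near (1.1, 3.6).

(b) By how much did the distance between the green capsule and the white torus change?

-1.2

Before: roughly 6.0 units apart; after: 4.8. That's 1.2 units closer together.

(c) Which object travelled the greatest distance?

the green capsule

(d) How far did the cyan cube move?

1.8

The cyan cube moved from about (15.1, 3.1) to (13.7, 4.2), a distance of √(1.4² + 1.1²) ≈ 1.8.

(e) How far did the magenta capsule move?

3.5

The magenta capsule was near (11.1, 8.1) before and (14.2, 6.5) after, so it travelled √(3.1² + 1.6²) ≈ 3.5 units.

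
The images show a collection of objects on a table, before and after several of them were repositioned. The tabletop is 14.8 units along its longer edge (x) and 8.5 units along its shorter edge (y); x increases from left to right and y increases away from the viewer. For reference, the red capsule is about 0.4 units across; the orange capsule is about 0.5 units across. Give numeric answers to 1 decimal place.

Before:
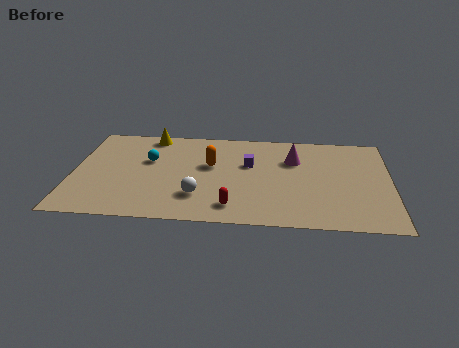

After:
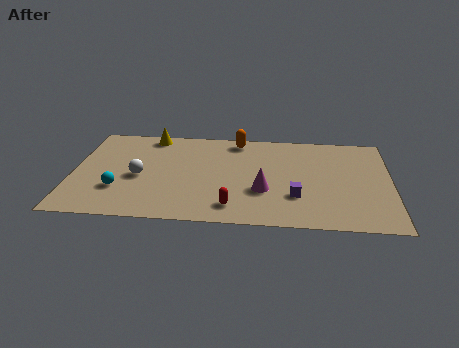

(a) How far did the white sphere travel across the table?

3.2

The white sphere was near (5.9, 2.3) before and (3.1, 3.8) after, so it travelled √(2.8² + 1.5²) ≈ 3.2 units.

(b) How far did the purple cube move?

3.5

From (8.2, 5.3) to (10.4, 2.6), the purple cube covered √(2.2² + 2.7²) ≈ 3.5 units.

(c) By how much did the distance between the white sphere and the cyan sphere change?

-2.3

Before: roughly 3.8 units apart; after: 1.5. That's 2.3 units closer together.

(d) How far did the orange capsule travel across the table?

2.7

The orange capsule was near (6.4, 5.1) before and (7.6, 7.5) after, so it travelled √(1.2² + 2.4²) ≈ 2.7 units.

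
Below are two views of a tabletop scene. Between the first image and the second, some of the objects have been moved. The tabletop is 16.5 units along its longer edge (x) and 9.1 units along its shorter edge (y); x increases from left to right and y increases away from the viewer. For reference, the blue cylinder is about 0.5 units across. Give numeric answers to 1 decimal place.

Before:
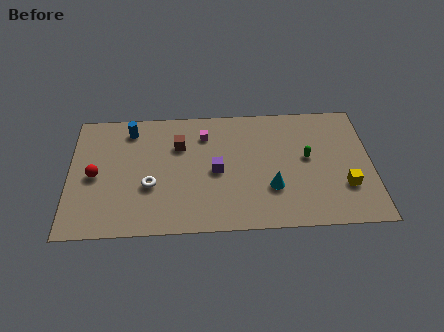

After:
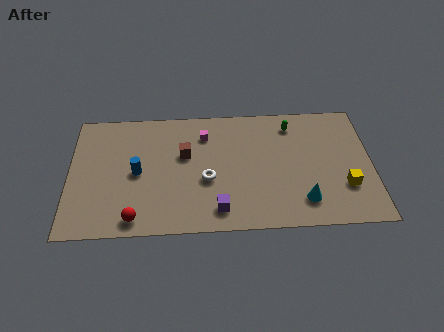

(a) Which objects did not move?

the magenta cube and the yellow cube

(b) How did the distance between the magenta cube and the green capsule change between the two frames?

-1.1

The distance was about 5.9 in the first image and 4.8 in the second, so they moved 1.1 units closer together.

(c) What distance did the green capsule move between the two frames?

2.6

The green capsule was near (13.0, 5.0) before and (12.2, 7.5) after, so it travelled √(0.8² + 2.5²) ≈ 2.6 units.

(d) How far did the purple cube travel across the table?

2.8

From (8.0, 4.3) to (8.1, 1.5), the purple cube covered √(0.1² + 2.8²) ≈ 2.8 units.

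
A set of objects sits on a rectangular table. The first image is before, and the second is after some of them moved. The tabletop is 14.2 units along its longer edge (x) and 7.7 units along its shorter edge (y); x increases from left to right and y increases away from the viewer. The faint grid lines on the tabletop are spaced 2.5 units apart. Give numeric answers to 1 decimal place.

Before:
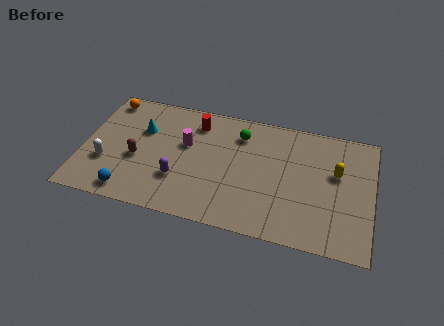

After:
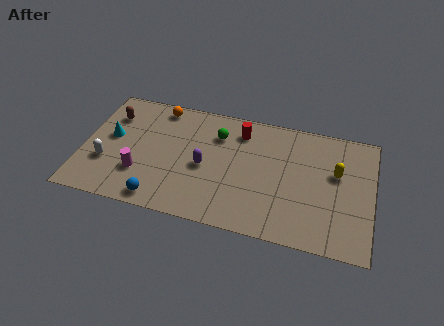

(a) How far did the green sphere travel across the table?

1.1

From (7.6, 6.0) to (6.5, 5.7), the green sphere covered √(1.1² + 0.3²) ≈ 1.1 units.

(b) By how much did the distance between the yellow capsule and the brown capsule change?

+1.4

The distance was about 9.8 in the first image and 11.2 in the second, so they moved 1.4 units further apart.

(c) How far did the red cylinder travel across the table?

2.2

The red cylinder moved from about (5.4, 6.2) to (7.6, 6.2), a distance of √(2.2² + 0.0²) ≈ 2.2.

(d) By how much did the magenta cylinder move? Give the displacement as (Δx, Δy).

(-2.1, -2.4)

From the two frames, the magenta cylinder sits at roughly (5.0, 4.7) before and (2.9, 2.3) after.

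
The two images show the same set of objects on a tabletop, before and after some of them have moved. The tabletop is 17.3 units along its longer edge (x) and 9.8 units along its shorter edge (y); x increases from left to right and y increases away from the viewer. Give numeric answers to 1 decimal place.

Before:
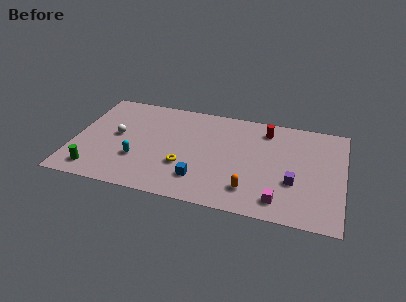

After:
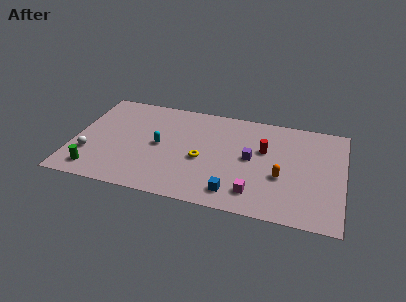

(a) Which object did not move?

the green cylinder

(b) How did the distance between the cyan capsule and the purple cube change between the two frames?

-4.1

The distance was about 10.0 in the first image and 5.9 in the second, so they moved 4.1 units closer together.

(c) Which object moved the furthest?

the purple cube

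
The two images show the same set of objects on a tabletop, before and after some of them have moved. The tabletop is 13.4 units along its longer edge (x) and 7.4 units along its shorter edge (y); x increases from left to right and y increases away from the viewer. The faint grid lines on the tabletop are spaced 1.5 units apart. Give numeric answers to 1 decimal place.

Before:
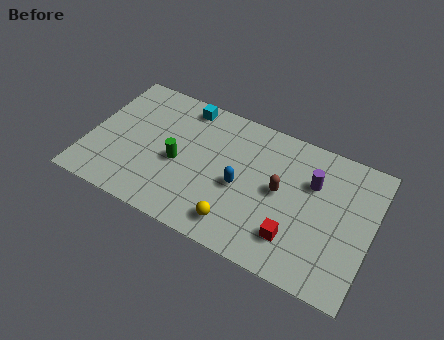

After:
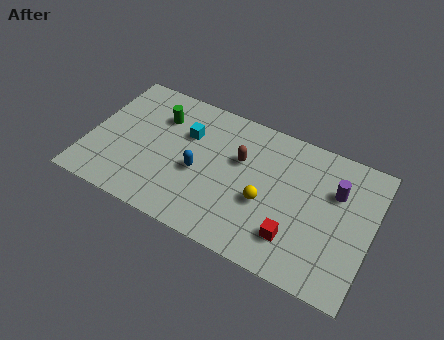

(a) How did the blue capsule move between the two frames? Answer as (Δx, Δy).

(-2.0, -0.1)

The blue capsule was at about (7.3, 3.3) and moved to about (5.3, 3.2).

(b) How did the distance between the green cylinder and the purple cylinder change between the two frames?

+2.1

They were about 6.4 units apart before and 8.5 after — 2.1 units further apart.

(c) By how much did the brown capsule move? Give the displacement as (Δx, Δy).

(-2.0, 0.8)

The brown capsule was at about (9.1, 3.9) and moved to about (7.1, 4.7).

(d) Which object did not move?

the red cube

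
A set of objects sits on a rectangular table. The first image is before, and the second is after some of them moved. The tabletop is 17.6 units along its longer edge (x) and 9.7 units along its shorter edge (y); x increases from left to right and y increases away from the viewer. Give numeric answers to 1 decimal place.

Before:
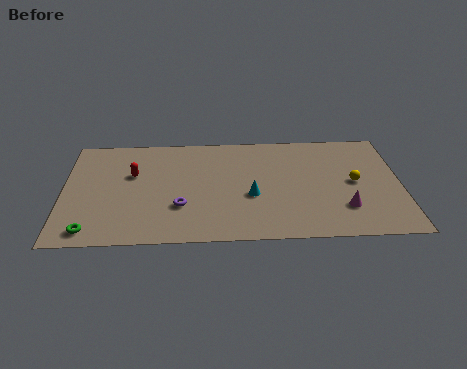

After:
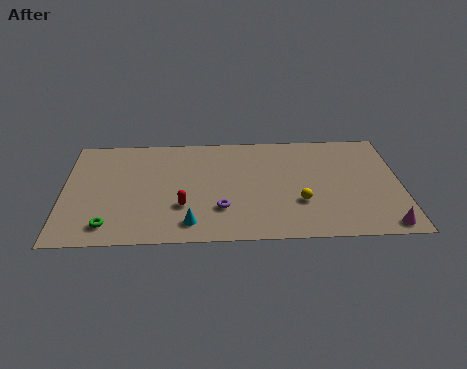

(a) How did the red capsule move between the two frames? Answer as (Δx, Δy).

(2.6, -3.0)

The red capsule started near (3.6, 6.1) and ended near (6.2, 3.1).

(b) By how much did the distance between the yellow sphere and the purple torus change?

-5.2

Before: roughly 9.3 units apart; after: 4.1. That's 5.2 units closer together.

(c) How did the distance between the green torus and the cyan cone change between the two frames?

-4.5

The distance was about 8.7 in the first image and 4.2 in the second, so they moved 4.5 units closer together.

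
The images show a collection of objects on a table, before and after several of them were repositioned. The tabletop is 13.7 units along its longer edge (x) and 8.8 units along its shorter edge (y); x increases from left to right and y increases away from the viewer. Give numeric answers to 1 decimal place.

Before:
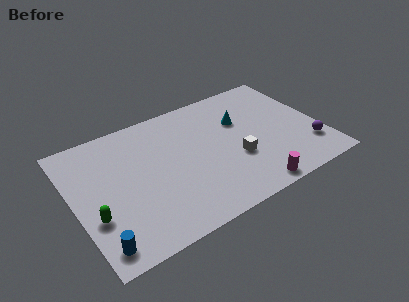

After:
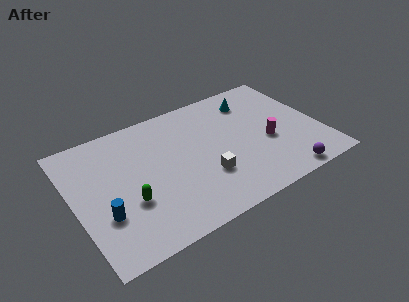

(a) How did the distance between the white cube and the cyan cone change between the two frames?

+2.7

They were about 2.7 units apart before and 5.4 after — 2.7 units further apart.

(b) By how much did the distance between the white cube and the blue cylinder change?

-2.5

Before: roughly 8.1 units apart; after: 5.6. That's 2.5 units closer together.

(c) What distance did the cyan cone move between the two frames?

1.5

From (9.5, 5.8) to (10.4, 7.0), the cyan cone covered √(0.9² + 1.2²) ≈ 1.5 units.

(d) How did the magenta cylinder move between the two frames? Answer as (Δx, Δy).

(1.5, 2.8)

The magenta cylinder started near (9.2, 0.8) and ended near (10.7, 3.6).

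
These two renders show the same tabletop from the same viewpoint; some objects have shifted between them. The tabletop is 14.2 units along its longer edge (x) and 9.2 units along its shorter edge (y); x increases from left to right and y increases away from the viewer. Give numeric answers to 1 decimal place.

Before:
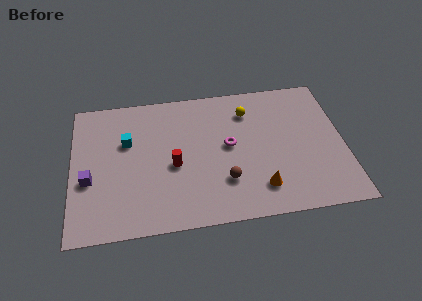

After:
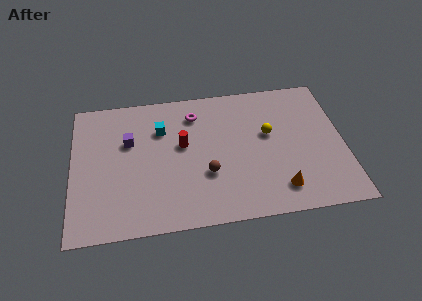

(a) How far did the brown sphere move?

1.1

The brown sphere was near (7.9, 2.6) before and (7.0, 3.2) after, so it travelled √(0.9² + 0.6²) ≈ 1.1 units.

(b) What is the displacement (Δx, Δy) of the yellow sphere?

(1.0, -1.7)

The yellow sphere was at about (9.3, 7.1) and moved to about (10.3, 5.4).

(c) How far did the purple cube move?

3.1

From (0.9, 3.6) to (3.0, 5.9), the purple cube covered √(2.1² + 2.3²) ≈ 3.1 units.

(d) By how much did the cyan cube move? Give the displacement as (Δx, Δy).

(1.8, 0.6)

The cyan cube started near (2.9, 5.9) and ended near (4.7, 6.5).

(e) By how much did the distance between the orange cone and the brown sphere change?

+2.1

The distance was about 1.9 in the first image and 4.0 in the second, so they moved 2.1 units further apart.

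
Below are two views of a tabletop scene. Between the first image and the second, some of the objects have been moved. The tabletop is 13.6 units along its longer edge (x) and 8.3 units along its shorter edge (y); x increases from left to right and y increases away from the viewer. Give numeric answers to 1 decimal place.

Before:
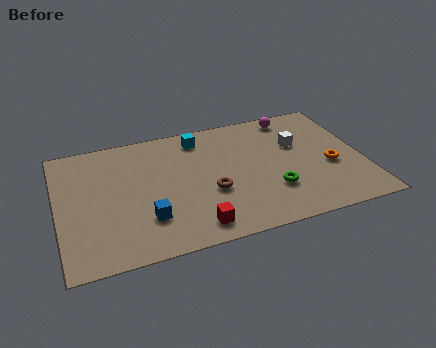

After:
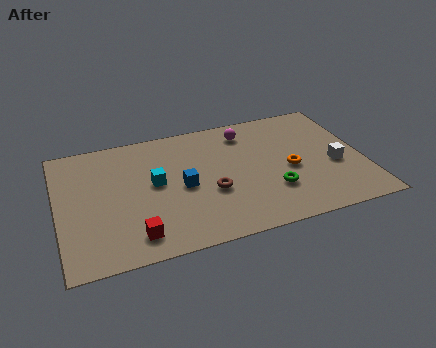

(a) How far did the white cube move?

2.4

The white cube was near (10.8, 5.3) before and (12.3, 3.4) after, so it travelled √(1.5² + 1.9²) ≈ 2.4 units.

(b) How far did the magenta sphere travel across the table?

2.3

From (10.8, 7.3) to (8.6, 6.8), the magenta sphere covered √(2.2² + 0.5²) ≈ 2.3 units.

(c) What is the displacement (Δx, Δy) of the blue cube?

(1.7, 1.6)

The blue cube was at about (3.8, 2.3) and moved to about (5.5, 3.9).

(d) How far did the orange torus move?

1.8

The orange torus was near (12.1, 3.4) before and (10.3, 3.7) after, so it travelled √(1.8² + 0.3²) ≈ 1.8 units.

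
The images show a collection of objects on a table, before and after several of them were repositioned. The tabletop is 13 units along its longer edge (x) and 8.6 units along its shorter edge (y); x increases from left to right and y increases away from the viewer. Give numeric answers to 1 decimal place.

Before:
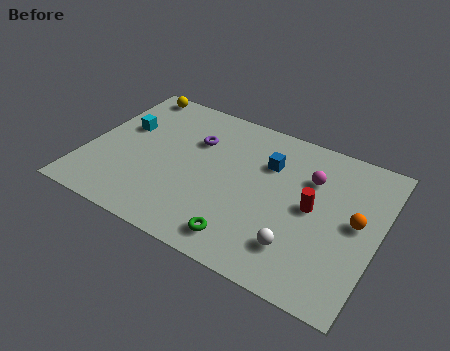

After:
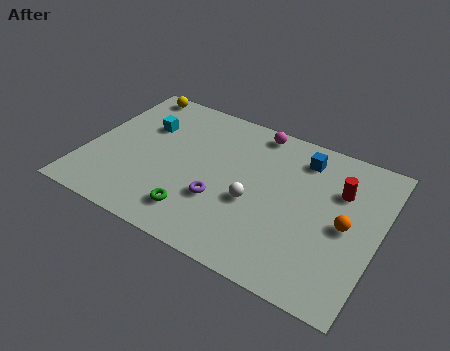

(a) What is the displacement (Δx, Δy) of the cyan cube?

(0.9, 0.5)

The cyan cube was at about (1.4, 5.3) and moved to about (2.3, 5.8).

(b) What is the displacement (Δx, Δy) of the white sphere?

(-2.2, 1.5)

The white sphere was at about (9.8, 2.0) and moved to about (7.6, 3.5).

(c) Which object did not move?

the yellow sphere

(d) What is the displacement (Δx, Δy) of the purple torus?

(1.6, -3.0)

The purple torus started near (4.6, 5.9) and ended near (6.2, 2.9).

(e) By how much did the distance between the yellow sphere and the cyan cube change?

-0.3

The distance was about 2.5 in the first image and 2.2 in the second, so they moved 0.3 units closer together.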